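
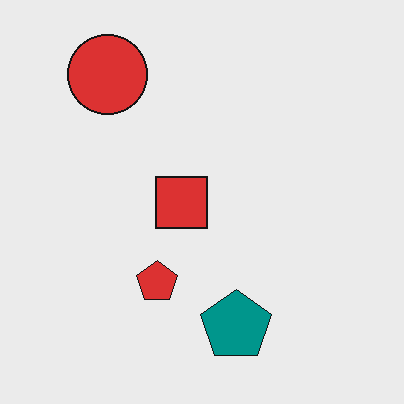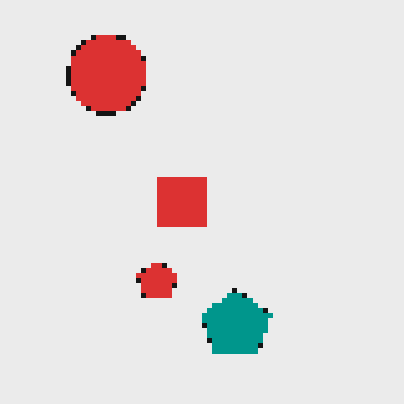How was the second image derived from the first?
This is the original image lightly pixelated (a mild mosaic effect).

Shapes are reduced to large square blocks; fine edges and outlines are lost — a downscale-then-upscale (mosaic) effect.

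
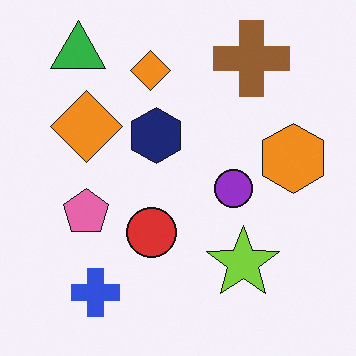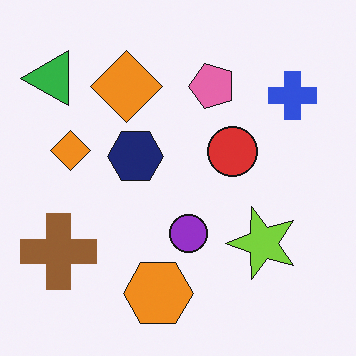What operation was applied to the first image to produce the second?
The second image is the first transposed (reflected across the top-left ↔ bottom-right diagonal).

Shapes have swapped their row and column positions — what was in the top-right is now in the bottom-left — a diagonal reflection.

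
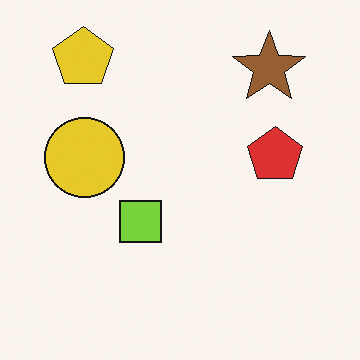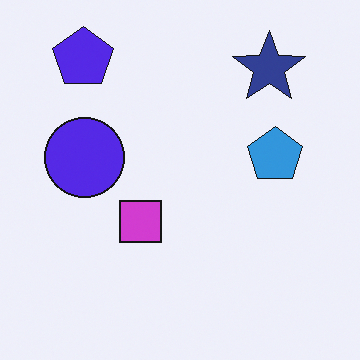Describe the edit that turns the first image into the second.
The second image is the first hue-shifted through roughly half the color wheel.

Every shape's color has rotated by the same amount around the hue wheel — a uniform hue shift.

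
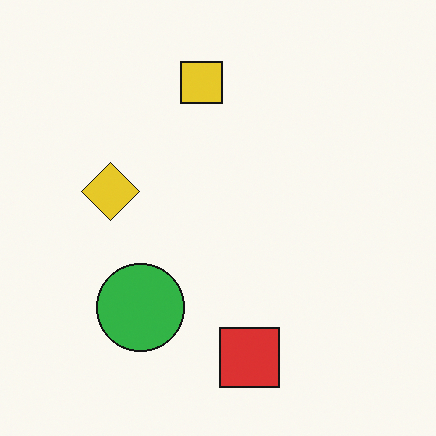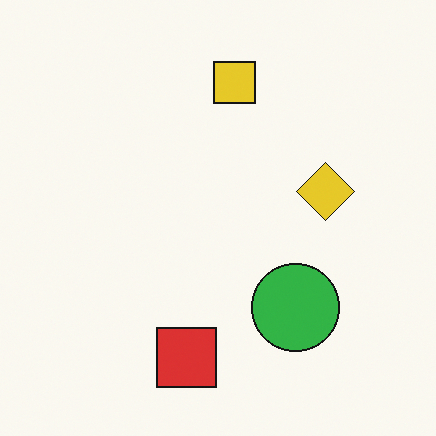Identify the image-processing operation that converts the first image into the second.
It was flipped horizontally (left ↔ right).

The yellow diamond is in the left of the first image and the right of the second — shapes on opposite sides of the vertical midline have swapped in a mirror flip.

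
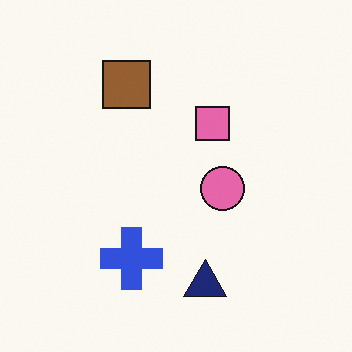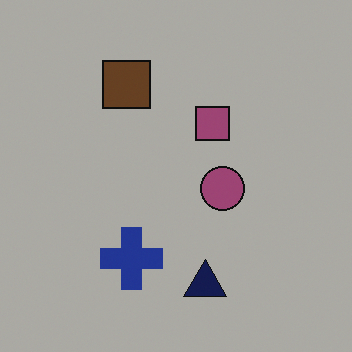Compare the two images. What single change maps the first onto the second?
The image was substantially darkened.

Every pixel — background and shapes alike — is uniformly darkened.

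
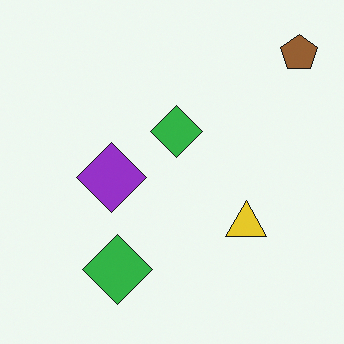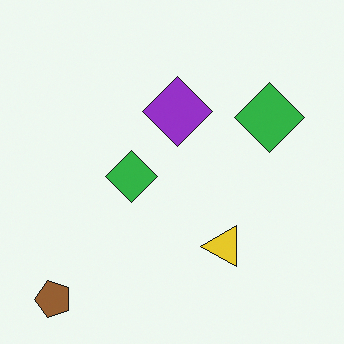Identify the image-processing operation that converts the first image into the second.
This is the original image transposed (reflected across the top-left ↔ bottom-right diagonal).

Shapes have swapped their row and column positions — what was in the top-right is now in the bottom-left — a diagonal reflection.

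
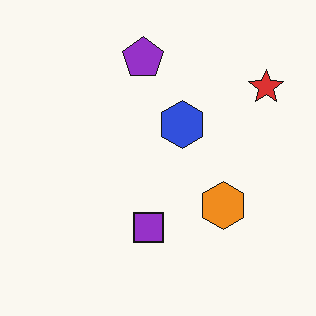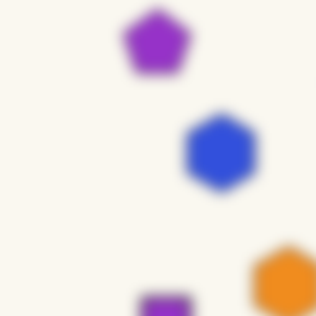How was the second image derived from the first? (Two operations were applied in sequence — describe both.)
The transformation is: noticeably gaussian-blurred, then cropped tightly and scaled back up.

Shape edges and outlines are uniformly softened across the whole image. The visible shapes are larger and the field of view is narrower; shapes near the original edges may be partly or wholly outside the frame — a crop-and-rescale.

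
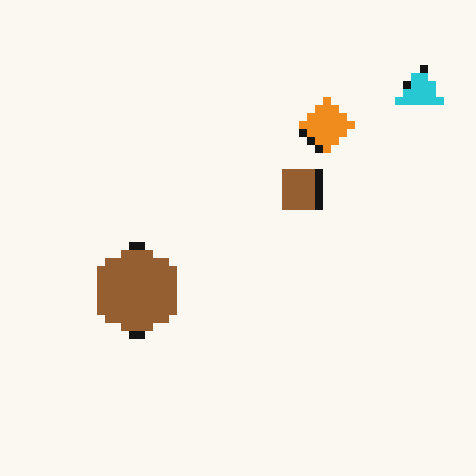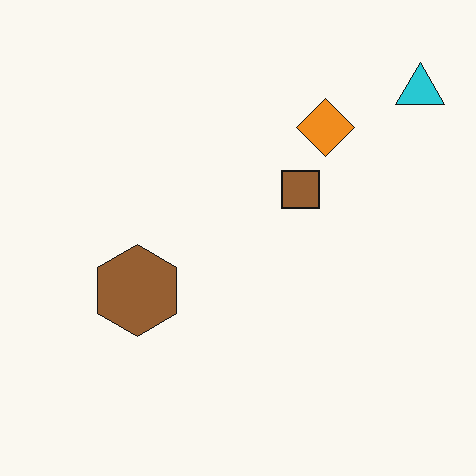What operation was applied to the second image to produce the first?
This is the original image pixelated into visible square blocks.

Shapes are reduced to large square blocks; fine edges and outlines are lost — a downscale-then-upscale (mosaic) effect.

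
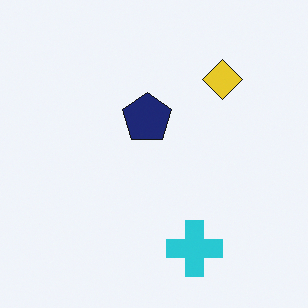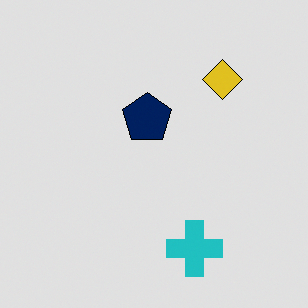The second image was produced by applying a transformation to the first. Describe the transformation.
The transformation is: moderately posterized.

Each flat color has snapped to a coarser quantized level — most visibly, the near-white background has dropped to a flat grey.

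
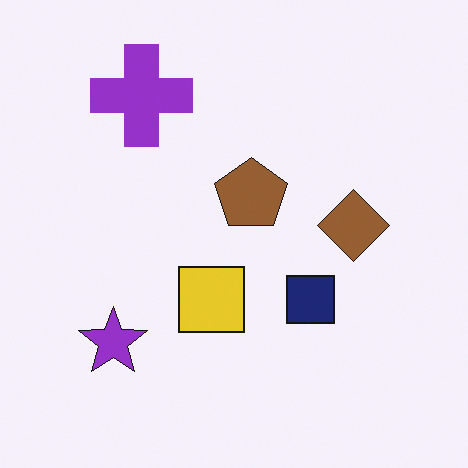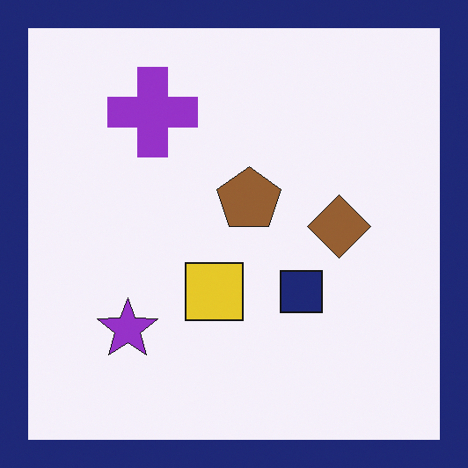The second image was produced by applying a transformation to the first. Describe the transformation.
The image was framed with a navy border.

A solid navy frame runs around the edge of the second image, with the content slightly shrunk inside it.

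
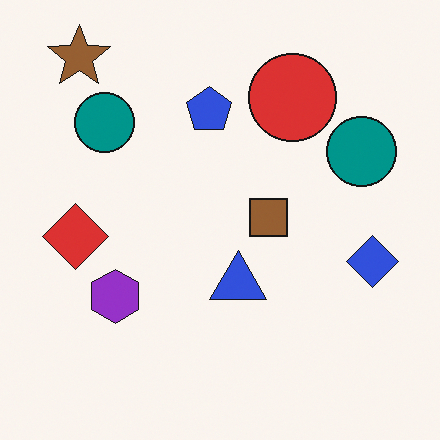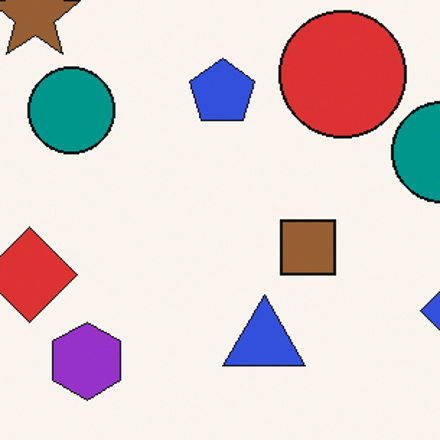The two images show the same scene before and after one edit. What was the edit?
Cropped slightly and scaled back up.

The visible shapes are larger and the field of view is narrower; shapes near the original edges may be partly or wholly outside the frame — a crop-and-rescale.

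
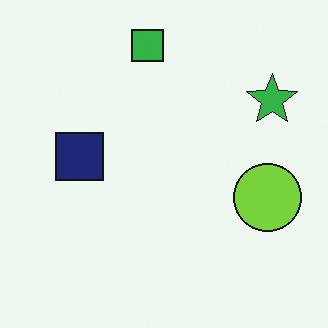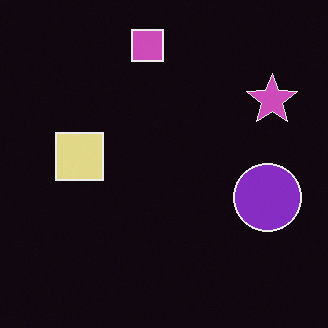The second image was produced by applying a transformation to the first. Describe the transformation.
The image was color-inverted (negative).

The light background has become dark and every shape's color is its complement — a photographic negative.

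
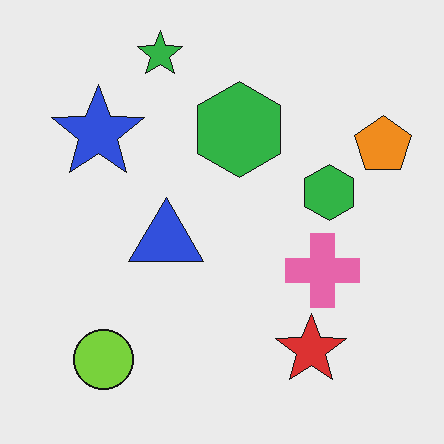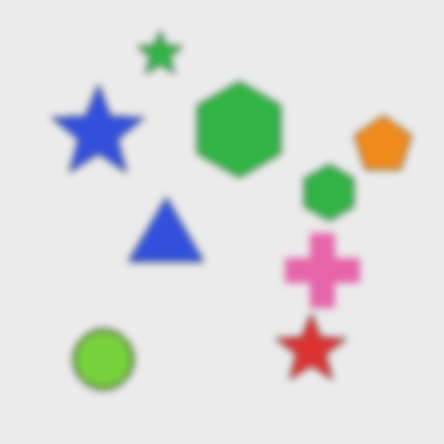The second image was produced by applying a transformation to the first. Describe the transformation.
This is the original image noticeably gaussian-blurred.

Shape edges and outlines are uniformly softened across the whole image.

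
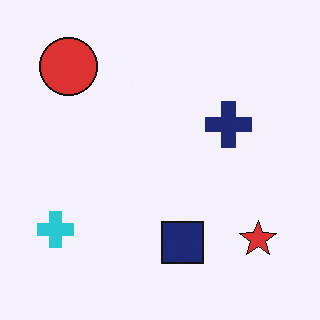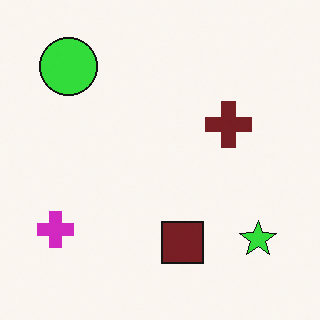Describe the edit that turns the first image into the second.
The second image is the first hue-shifted through roughly a third of the color wheel.

Every shape's color has rotated by the same amount around the hue wheel — a uniform hue shift.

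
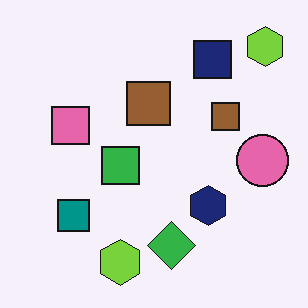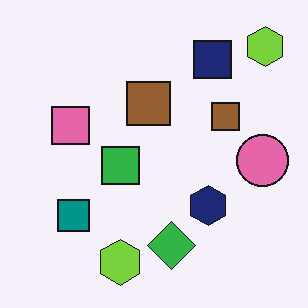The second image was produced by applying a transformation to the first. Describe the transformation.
This is the original image given moderate JPEG compression.

Blocky 8×8 compression artifacts appear around shape edges and the flat background shows ringing — characteristic JPEG degradation.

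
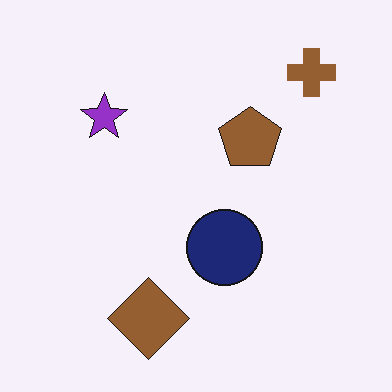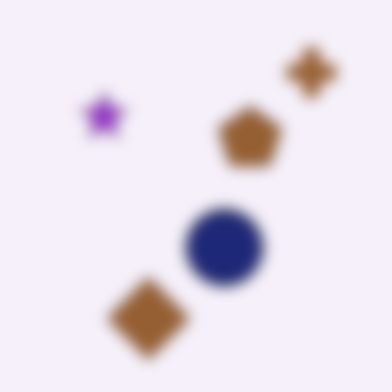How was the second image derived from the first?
This is the original image heavily blurred.

Shape edges and outlines are uniformly softened across the whole image.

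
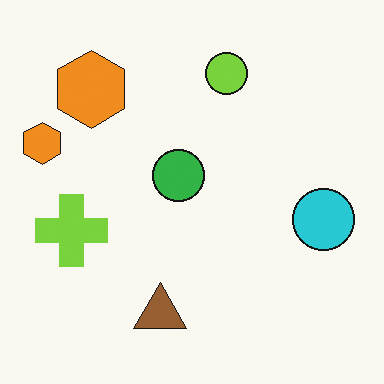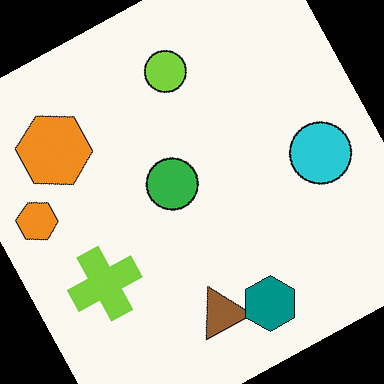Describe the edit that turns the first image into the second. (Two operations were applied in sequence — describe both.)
The image was rotated counter-clockwise by a moderate amount, then overlaid with an additional teal hexagon.

Every shape is tilted by the same angle and the image corners show triangular fill wedges — a whole-image rotation by a non-right angle. A teal hexagon appears in the second image that is absent from the first.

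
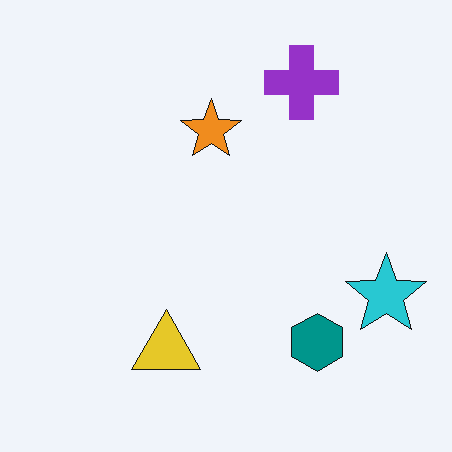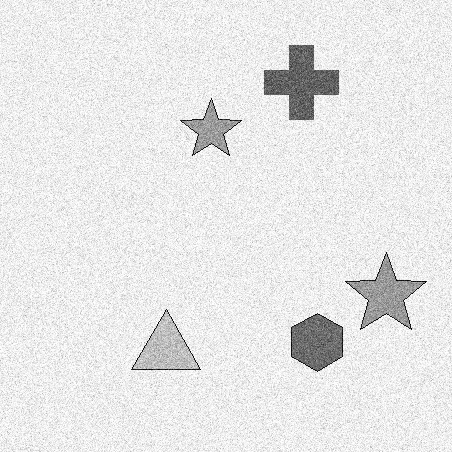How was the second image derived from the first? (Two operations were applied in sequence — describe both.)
It was degraded with visible gaussian noise, then converted to grayscale.

Random speckle covers the whole image, including the flat background. All color is removed — every shape is now a shade of grey.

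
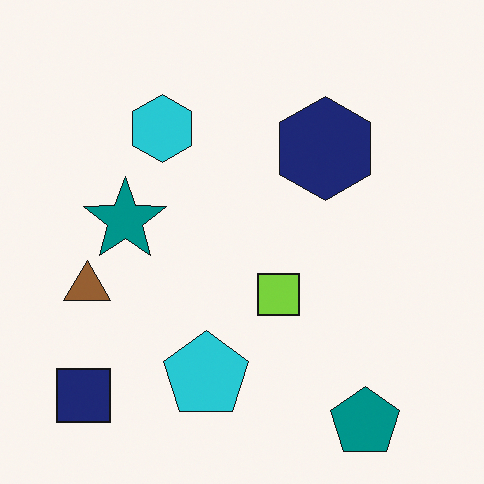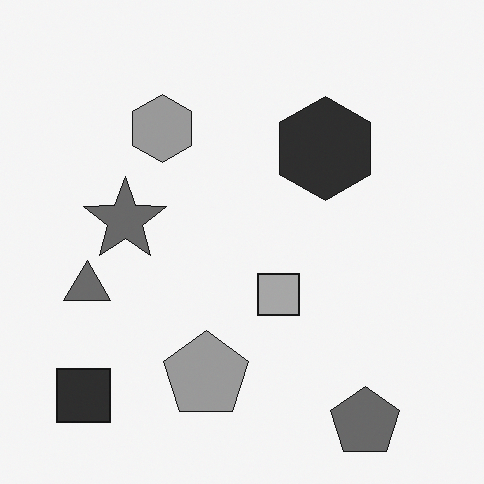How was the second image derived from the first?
Converted to grayscale.

All color is removed — every shape is now a shade of grey.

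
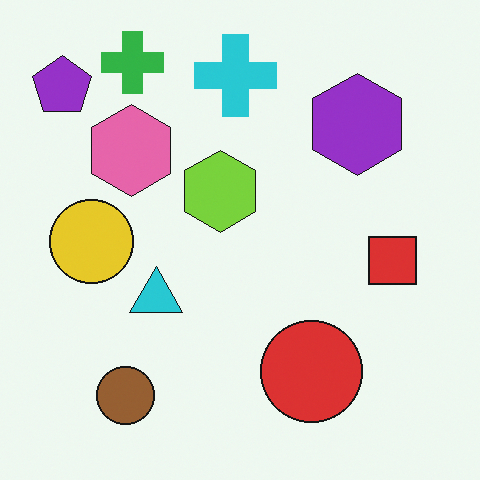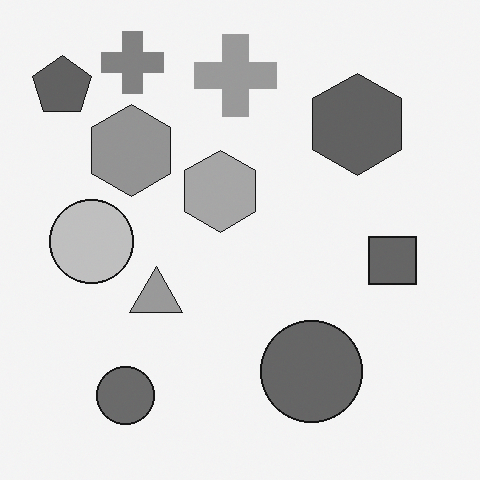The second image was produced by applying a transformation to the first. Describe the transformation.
The transformation is: converted to grayscale.

All color is removed — every shape is now a shade of grey.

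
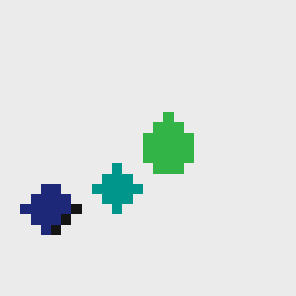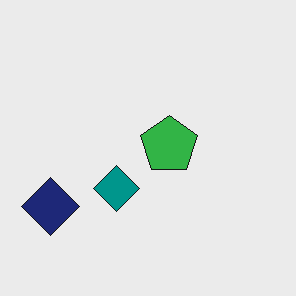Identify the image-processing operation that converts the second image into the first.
The transformation is: coarsely pixelated.

Shapes are reduced to large square blocks; fine edges and outlines are lost — a downscale-then-upscale (mosaic) effect.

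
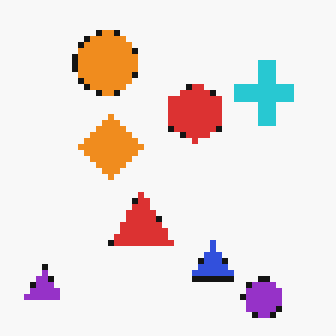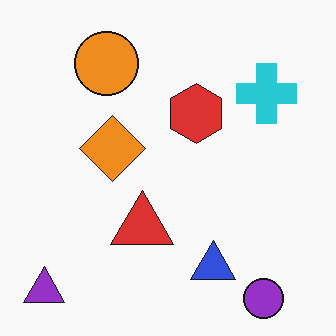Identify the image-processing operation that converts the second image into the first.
The first image is the second pixelated into visible square blocks.

Shapes are reduced to large square blocks; fine edges and outlines are lost — a downscale-then-upscale (mosaic) effect.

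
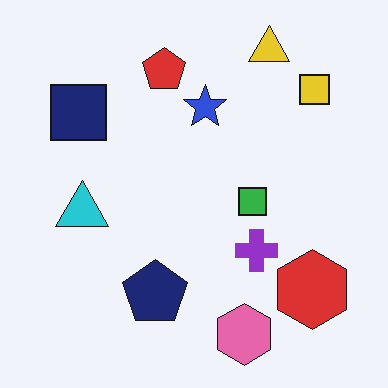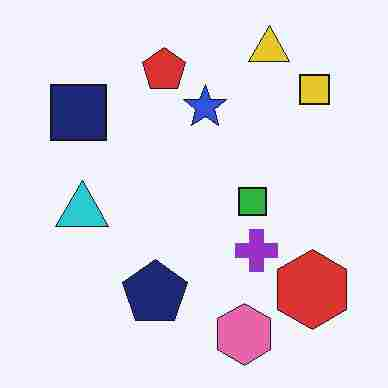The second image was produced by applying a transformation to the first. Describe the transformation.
It was heavily JPEG-compressed with obvious blocking artifacts.

Blocky 8×8 compression artifacts appear around shape edges and the flat background shows ringing — characteristic JPEG degradation.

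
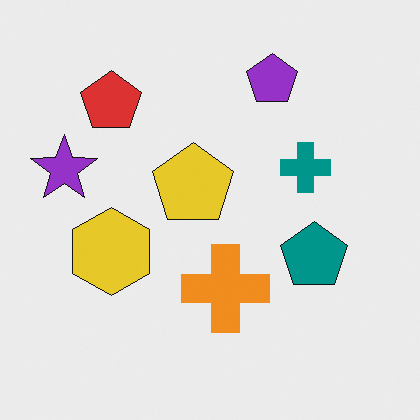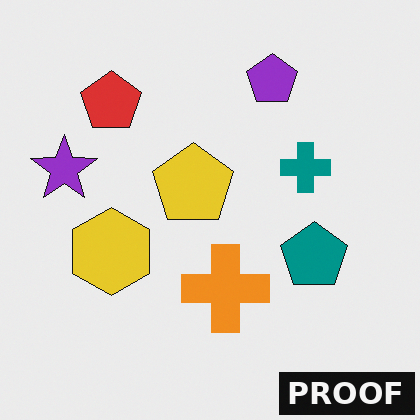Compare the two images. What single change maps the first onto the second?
Watermarked with the text "PROOF" in the lower-right corner.

A dark label reading "PROOF" appears in the lower-right corner.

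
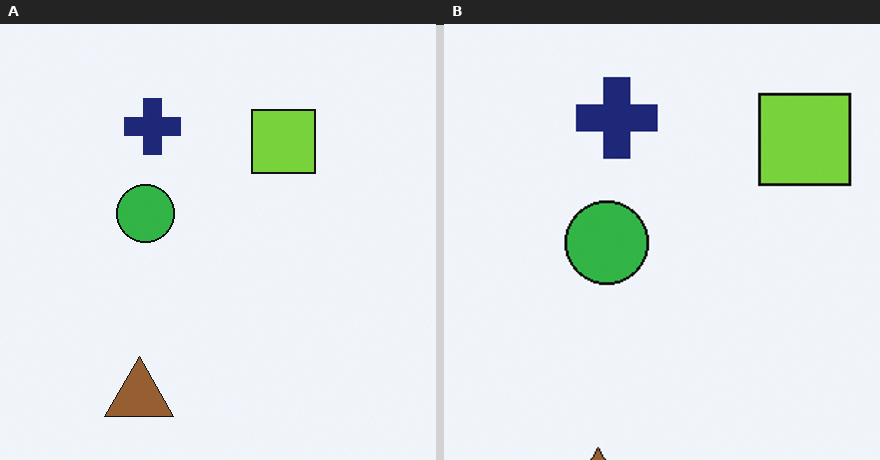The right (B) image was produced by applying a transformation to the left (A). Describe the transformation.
The image was cropped slightly and scaled back up.

The visible shapes are larger and the field of view is narrower; shapes near the original edges may be partly or wholly outside the frame — a crop-and-rescale.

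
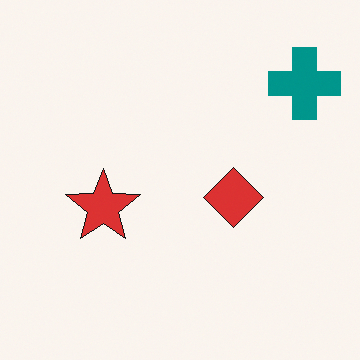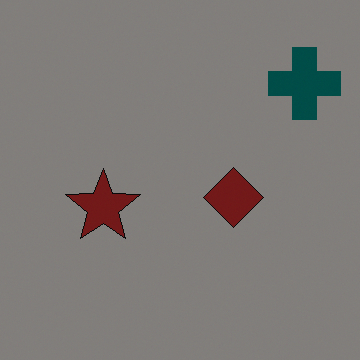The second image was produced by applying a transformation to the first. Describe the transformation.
Darkened a lot.

Every pixel — background and shapes alike — is uniformly darkened.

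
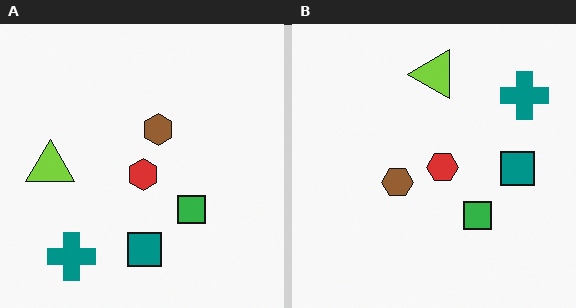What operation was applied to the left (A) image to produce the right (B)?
The image was transposed (reflected across the top-left ↔ bottom-right diagonal).

Shapes have swapped their row and column positions — what was in the top-right is now in the bottom-left — a diagonal reflection.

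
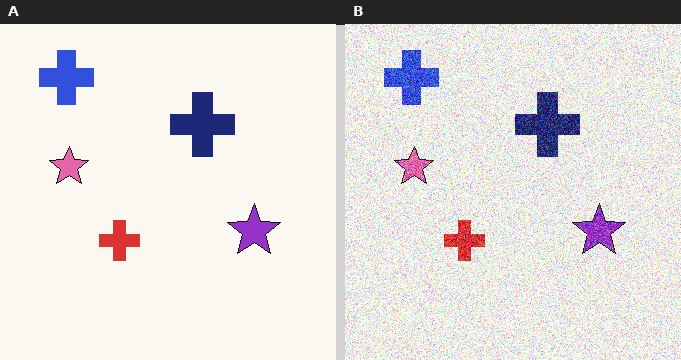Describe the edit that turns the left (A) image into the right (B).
It was degraded with strong gaussian noise.

Random speckle covers the whole image, including the flat background.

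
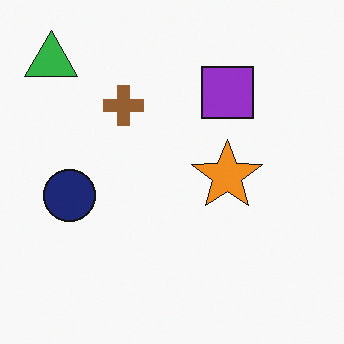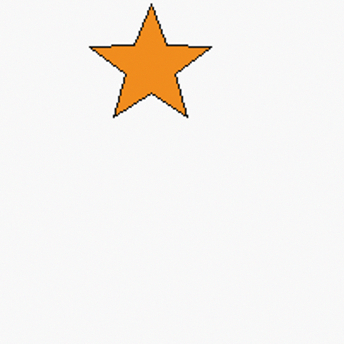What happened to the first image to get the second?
The transformation is: cropped tightly and scaled back up.

The visible shapes are larger and the field of view is narrower; shapes near the original edges may be partly or wholly outside the frame — a crop-and-rescale.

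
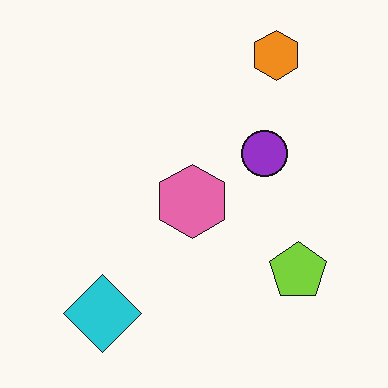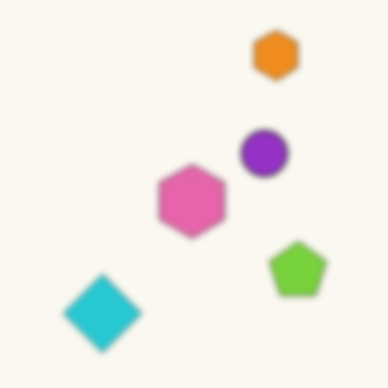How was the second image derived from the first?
The transformation is: noticeably gaussian-blurred.

Shape edges and outlines are uniformly softened across the whole image.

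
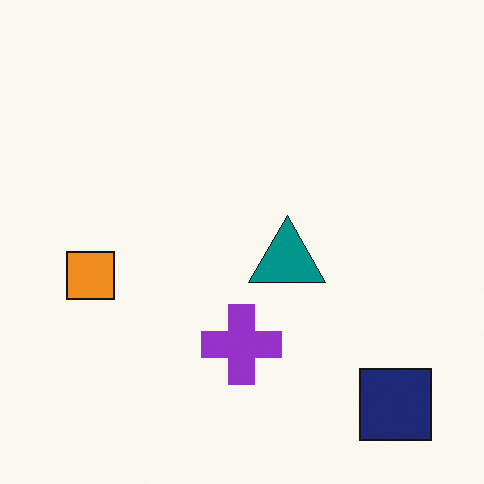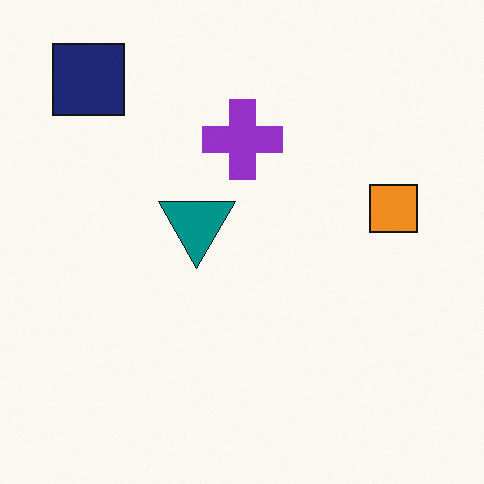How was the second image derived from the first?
The transformation is: rotated 180°.

The navy square sits in the bottom-right of the first image and the top-left of the second — consistent with a whole-image 180° rotation.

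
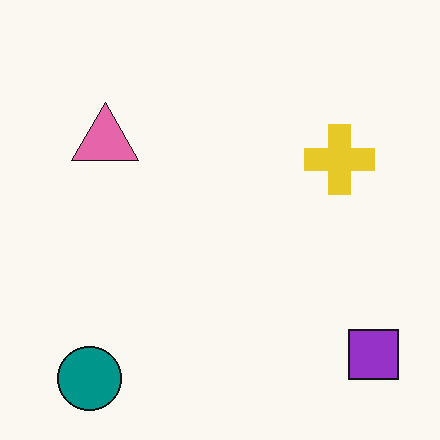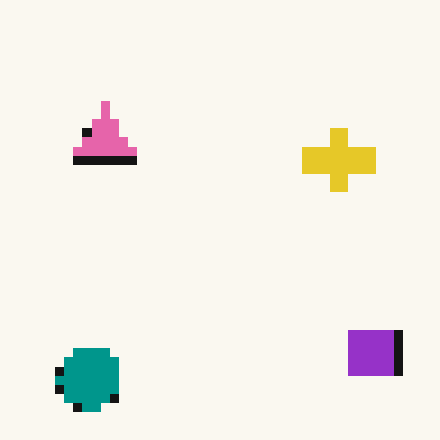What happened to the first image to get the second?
Coarsely pixelated.

Shapes are reduced to large square blocks; fine edges and outlines are lost — a downscale-then-upscale (mosaic) effect.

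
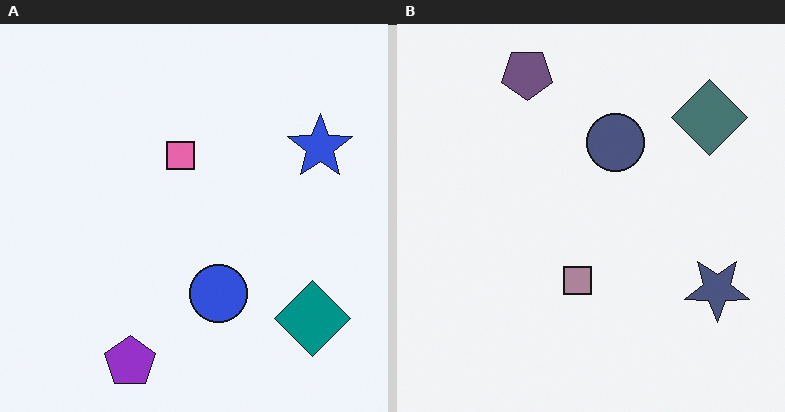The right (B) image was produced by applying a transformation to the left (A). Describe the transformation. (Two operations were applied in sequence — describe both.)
The transformation is: flipped vertically (top ↔ bottom), then heavily desaturated.

The purple pentagon is in the bottom of the left (A) image and the top of the right (B) — shapes on opposite sides of the horizontal midline have swapped in a mirror flip. All colors are more muted and greyish — a global saturation change.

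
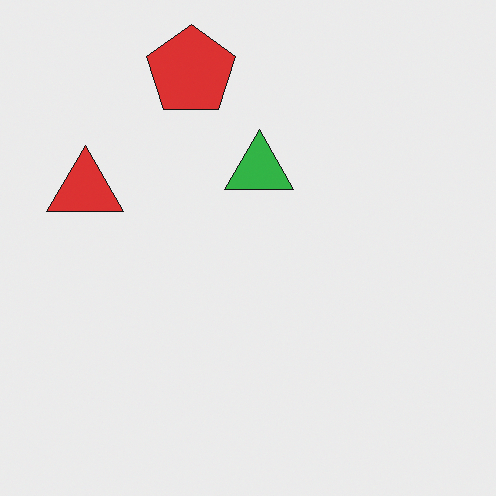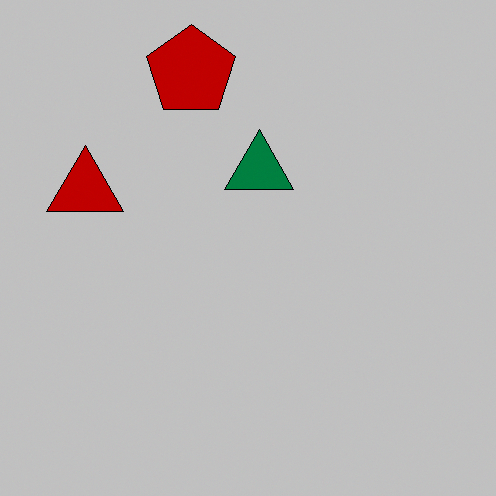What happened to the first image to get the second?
The transformation is: aggressively posterized.

Each flat color has snapped to a coarser quantized level — most visibly, the near-white background has dropped to a flat grey.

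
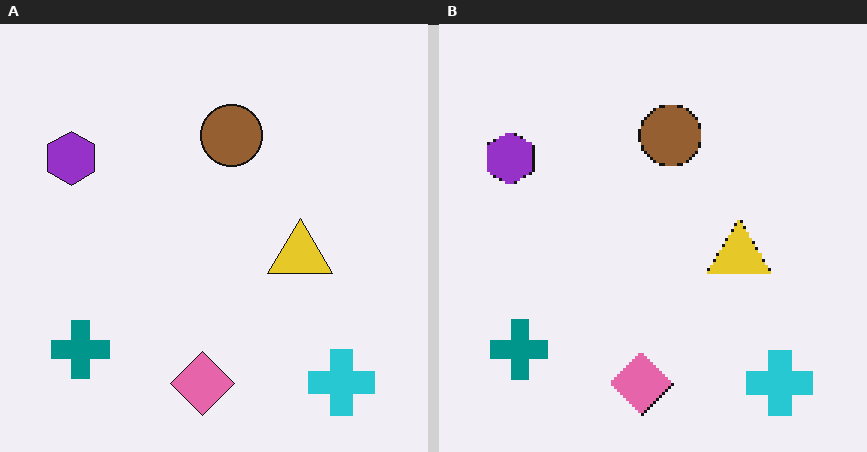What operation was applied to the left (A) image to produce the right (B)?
The right (B) image is the left (A) mildly pixelated.

Shapes are reduced to large square blocks; fine edges and outlines are lost — a downscale-then-upscale (mosaic) effect.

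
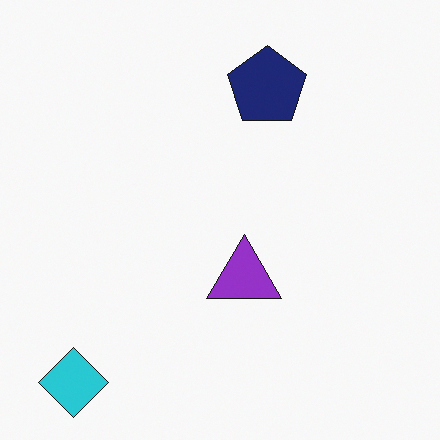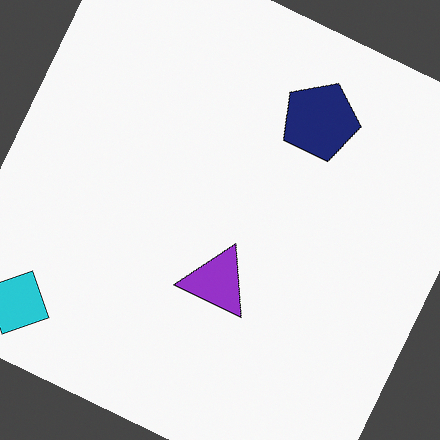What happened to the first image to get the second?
The second image is the first rotated clockwise by a moderate amount.

Every shape is tilted by the same angle and the image corners show triangular fill wedges — a whole-image rotation by a non-right angle.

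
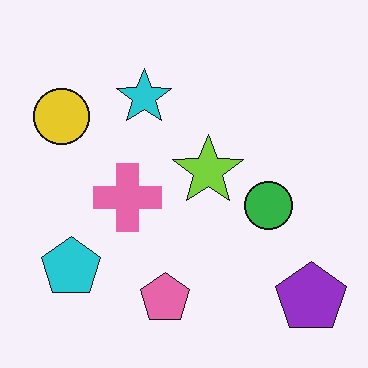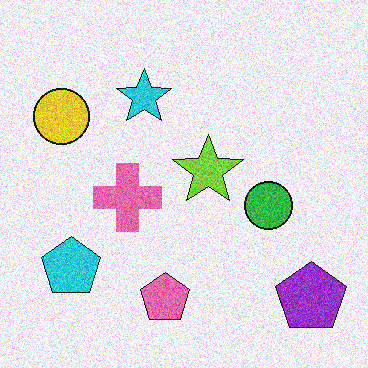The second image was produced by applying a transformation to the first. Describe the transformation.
The image was degraded with moderate additive noise.

Random speckle covers the whole image, including the flat background.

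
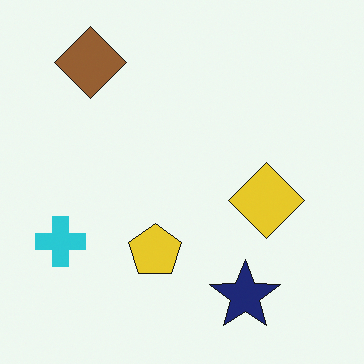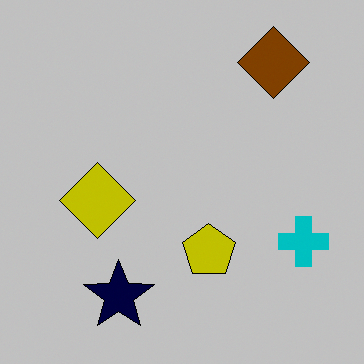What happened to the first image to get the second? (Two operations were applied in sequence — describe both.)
Aggressively posterized, then flipped horizontally (left ↔ right).

Each flat color has snapped to a coarser quantized level — most visibly, the near-white background has dropped to a flat grey. The cyan cross is in the left of the first image and the right of the second — shapes on opposite sides of the vertical midline have swapped in a mirror flip.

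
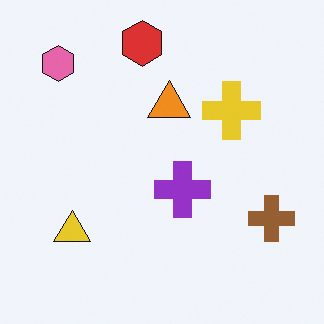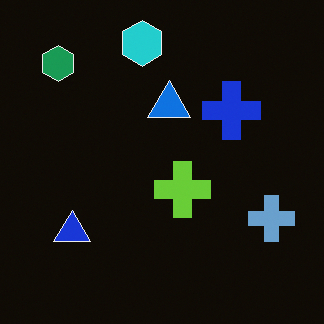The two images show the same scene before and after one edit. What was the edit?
The image was color-inverted (negative).

The light background has become dark and every shape's color is its complement — a photographic negative.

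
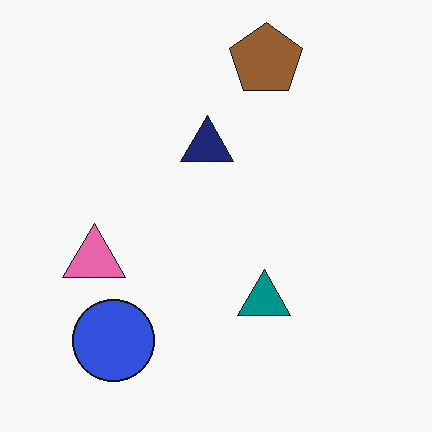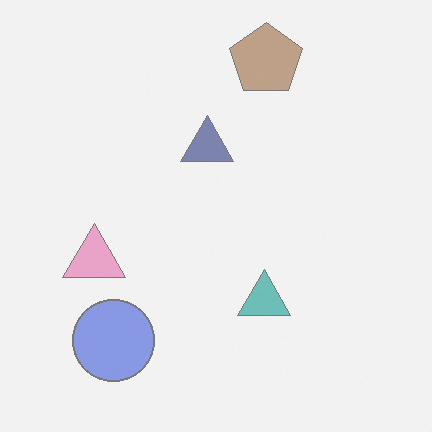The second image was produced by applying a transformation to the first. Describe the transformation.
It was given much lower contrast.

Tones are pushed toward mid-grey across the whole image — a global contrast change.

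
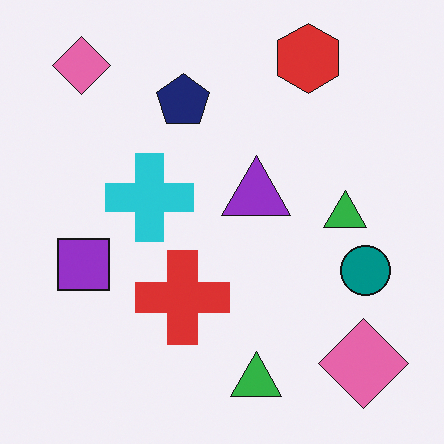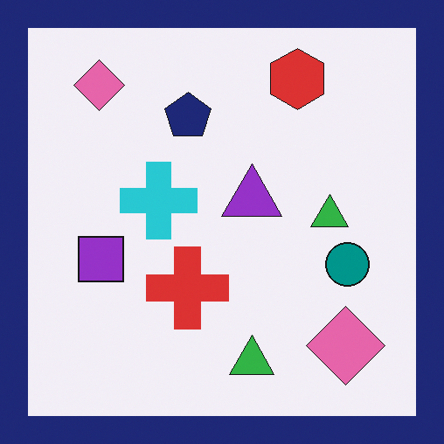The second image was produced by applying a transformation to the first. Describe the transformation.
Framed with a navy border.

A solid navy frame runs around the edge of the second image, with the content slightly shrunk inside it.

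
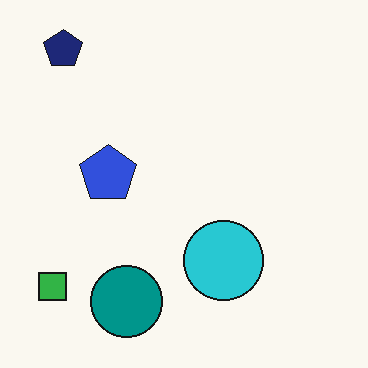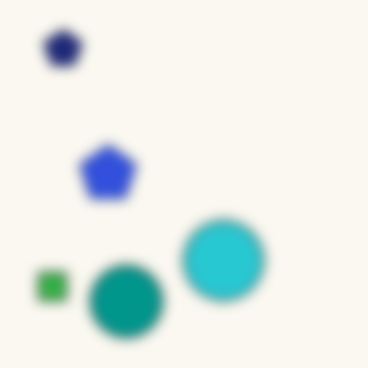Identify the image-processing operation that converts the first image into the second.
This is the original image heavily blurred.

Shape edges and outlines are uniformly softened across the whole image.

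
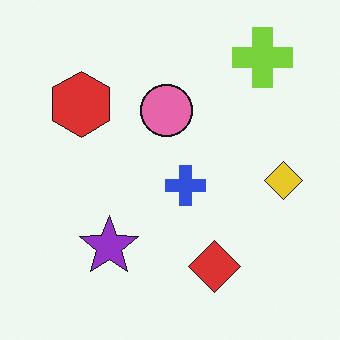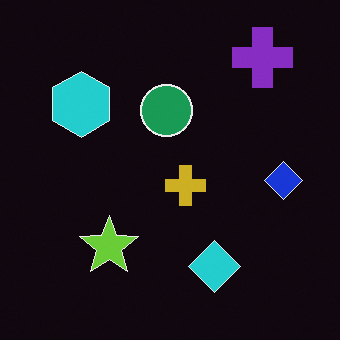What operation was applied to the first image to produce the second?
Color-inverted (negative).

The light background has become dark and every shape's color is its complement — a photographic negative.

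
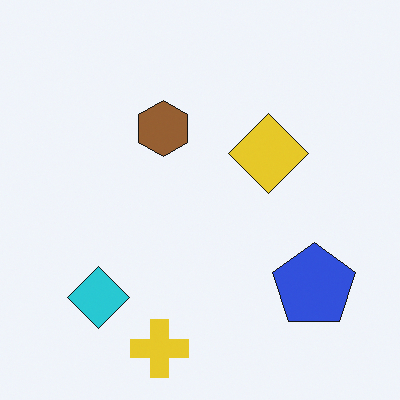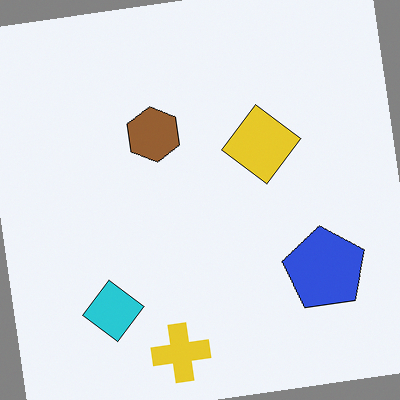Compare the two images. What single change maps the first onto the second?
It was rotated counter-clockwise by a slight angle.

Every shape is tilted by the same angle and the image corners show triangular fill wedges — a whole-image rotation by a non-right angle.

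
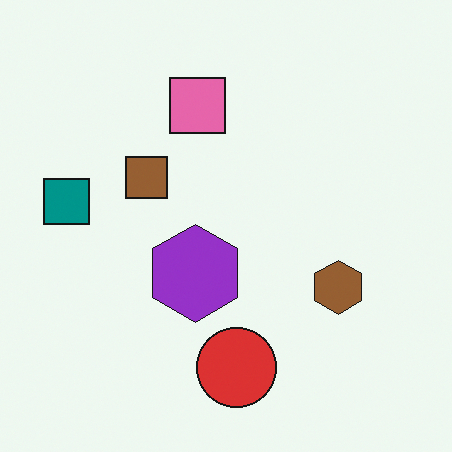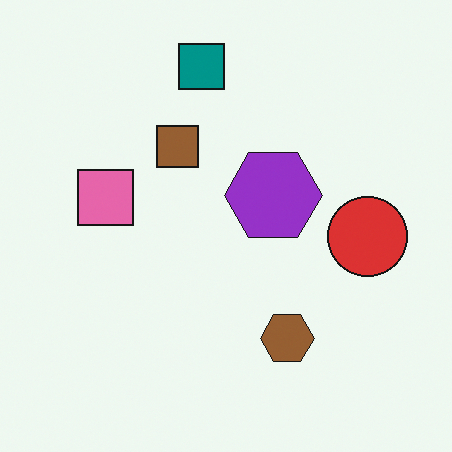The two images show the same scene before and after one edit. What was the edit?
Transposed (reflected across the top-left ↔ bottom-right diagonal).

Shapes have swapped their row and column positions — what was in the top-right is now in the bottom-left — a diagonal reflection.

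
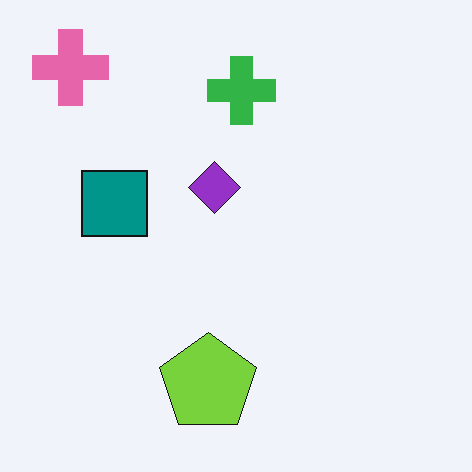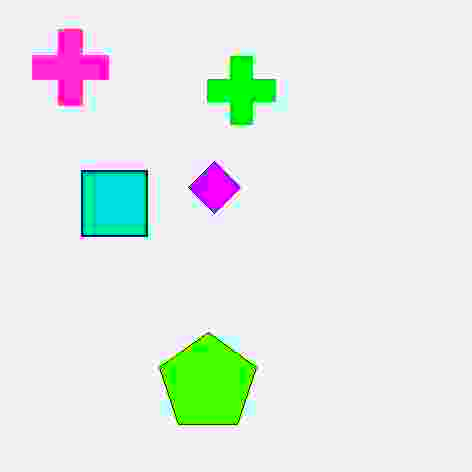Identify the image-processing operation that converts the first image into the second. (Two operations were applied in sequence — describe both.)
This is the original image heavily JPEG-compressed with obvious blocking artifacts, then made much more vivid (saturation change).

Blocky 8×8 compression artifacts appear around shape edges and the flat background shows ringing — characteristic JPEG degradation. All colors are more vivid — a global saturation change.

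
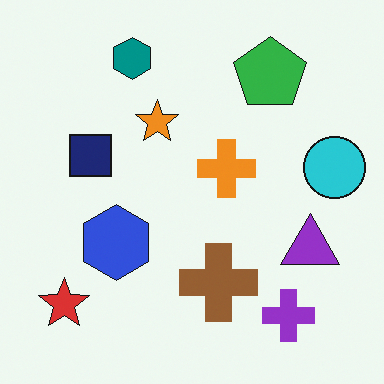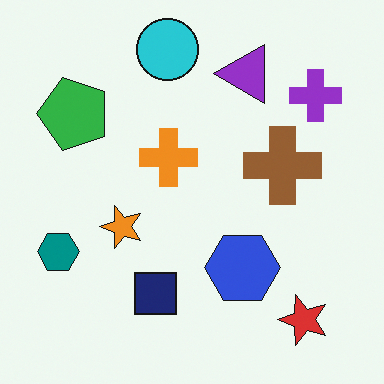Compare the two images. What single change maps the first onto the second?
Rotated 90° counter-clockwise.

The red star sits in the bottom-left of the first image and the bottom-right of the second — consistent with a whole-image 90° counter-clockwise rotation.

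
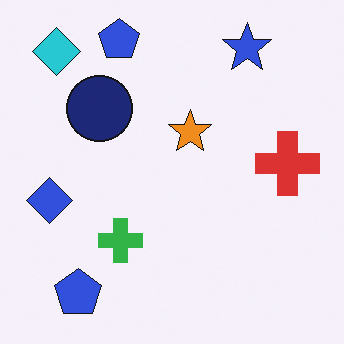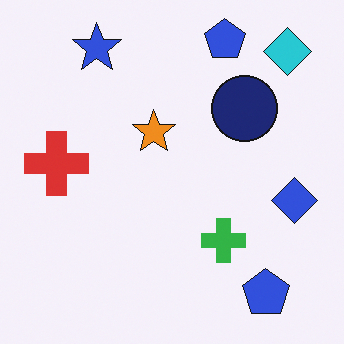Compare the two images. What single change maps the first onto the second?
The transformation is: flipped horizontally (left ↔ right).

The blue diamond is in the left of the first image and the right of the second — shapes on opposite sides of the vertical midline have swapped in a mirror flip.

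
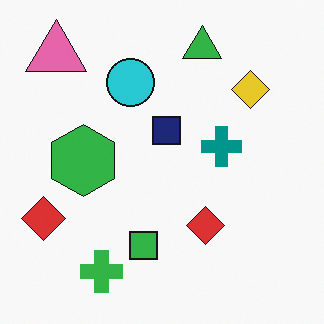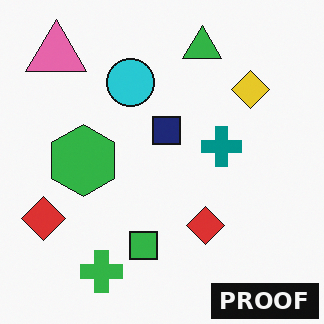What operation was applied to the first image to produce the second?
This is the original image watermarked with the text "PROOF" in the lower-right corner.

A dark label reading "PROOF" appears in the lower-right corner.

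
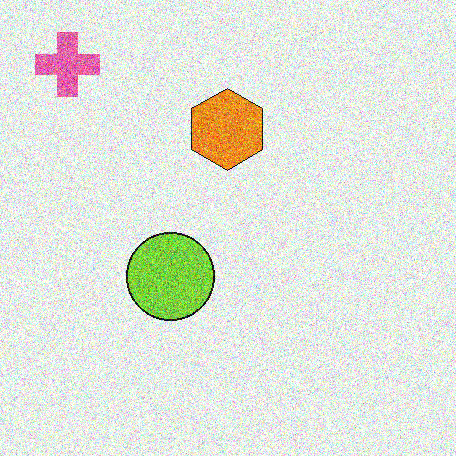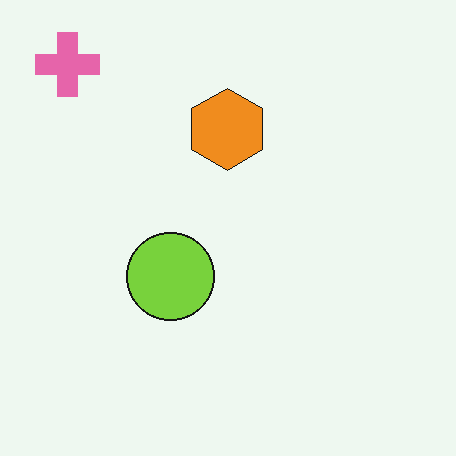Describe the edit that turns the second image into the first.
The first image is the second degraded with heavy additive noise.

Random speckle covers the whole image, including the flat background.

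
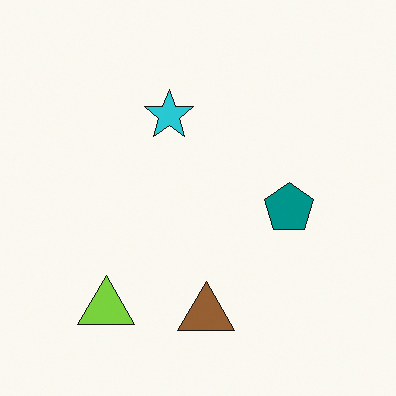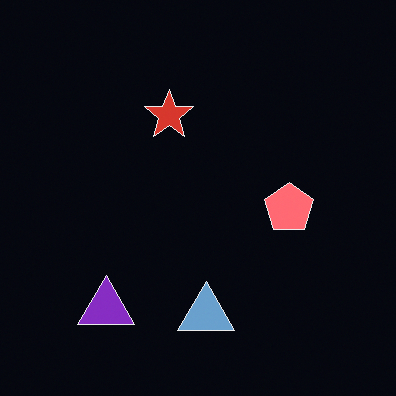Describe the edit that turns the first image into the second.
The transformation is: color-inverted (negative).

The light background has become dark and every shape's color is its complement — a photographic negative.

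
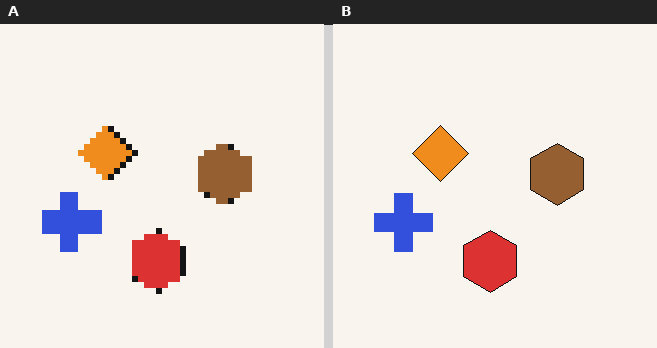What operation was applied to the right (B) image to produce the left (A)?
The left (A) image is the right (B) moderately pixelated.

Shapes are reduced to large square blocks; fine edges and outlines are lost — a downscale-then-upscale (mosaic) effect.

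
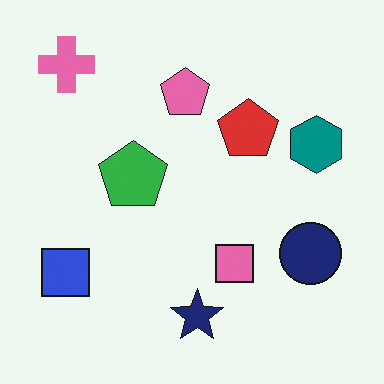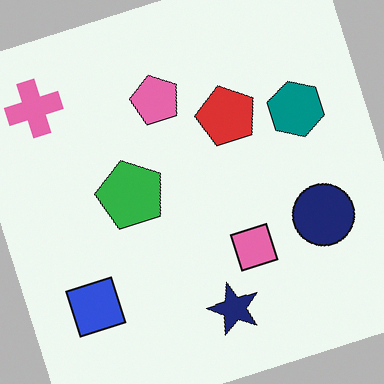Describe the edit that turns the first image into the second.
This is the original image rotated counter-clockwise by a moderate amount.

Every shape is tilted by the same angle and the image corners show triangular fill wedges — a whole-image rotation by a non-right angle.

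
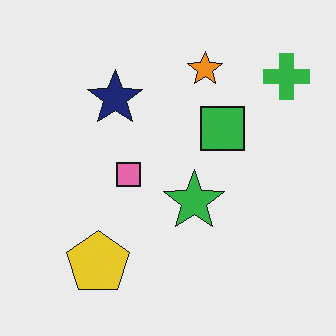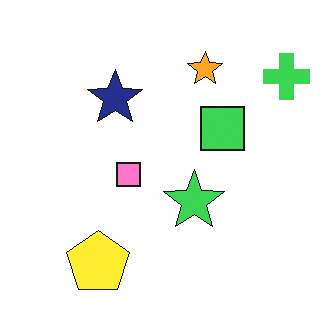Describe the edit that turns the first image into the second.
Slightly brightened.

Every pixel — background and shapes alike — is uniformly brightened.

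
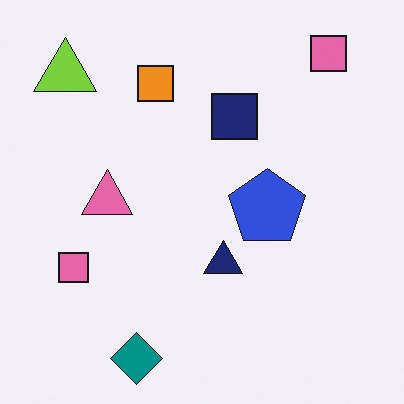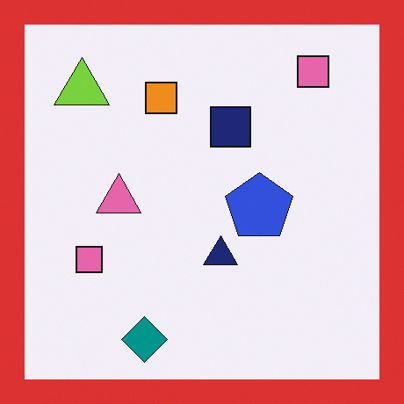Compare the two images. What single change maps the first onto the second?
The image was framed with a red border.

A solid red frame runs around the edge of the second image, with the content slightly shrunk inside it.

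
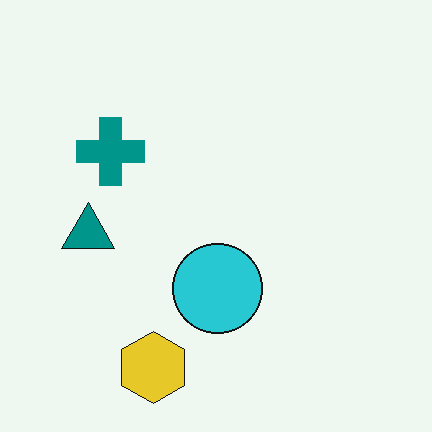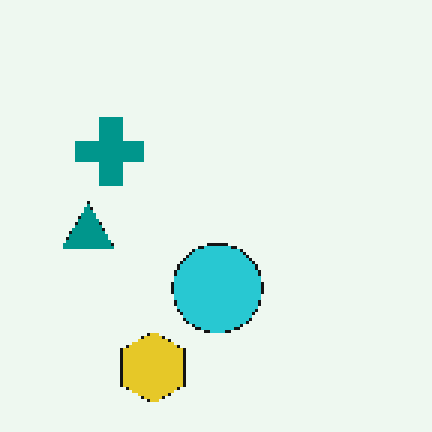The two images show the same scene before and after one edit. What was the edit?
This is the original image mildly pixelated.

Shapes are reduced to large square blocks; fine edges and outlines are lost — a downscale-then-upscale (mosaic) effect.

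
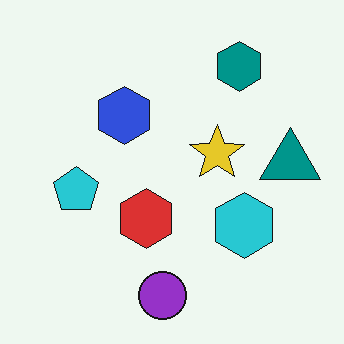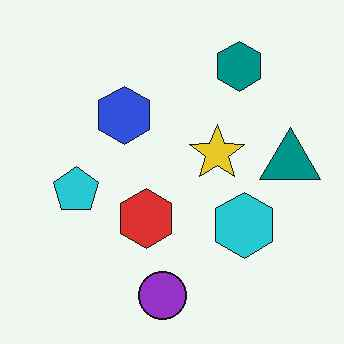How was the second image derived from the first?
This is the original image JPEG-compressed with visible artifacts.

Blocky 8×8 compression artifacts appear around shape edges and the flat background shows ringing — characteristic JPEG degradation.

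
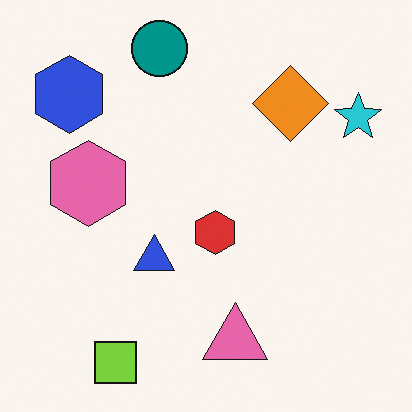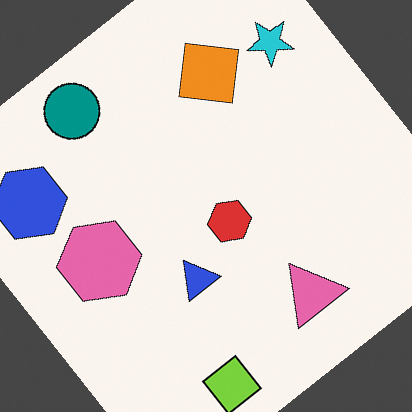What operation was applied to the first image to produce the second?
Rotated counter-clockwise by a large amount — several tens of degrees.

Every shape is tilted by the same angle and the image corners show triangular fill wedges — a whole-image rotation by a non-right angle.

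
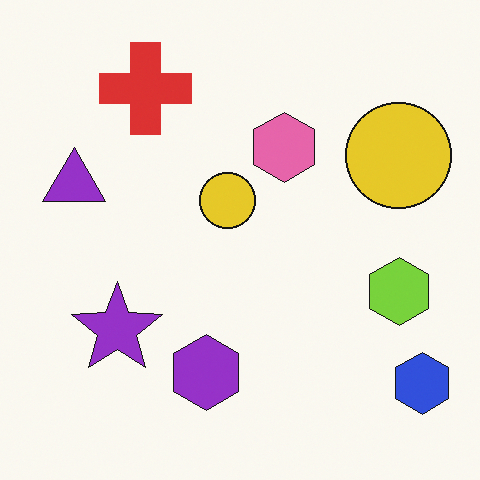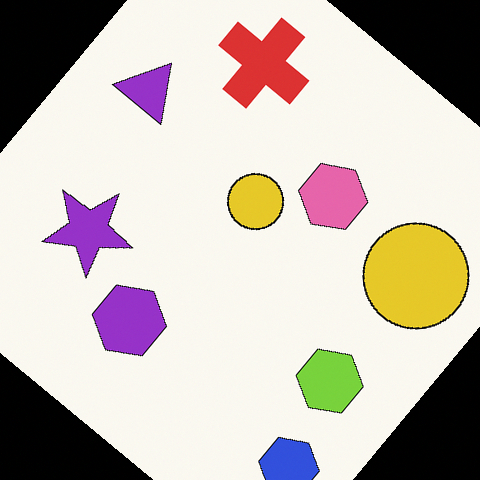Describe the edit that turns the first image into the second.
The transformation is: rotated clockwise by a large amount — several tens of degrees.

Every shape is tilted by the same angle and the image corners show triangular fill wedges — a whole-image rotation by a non-right angle.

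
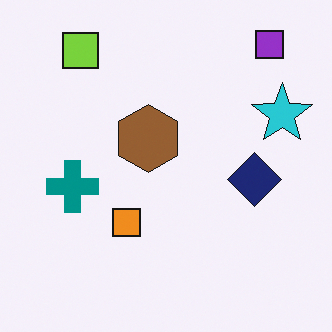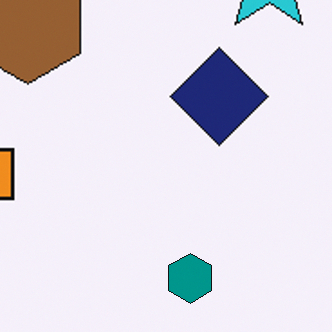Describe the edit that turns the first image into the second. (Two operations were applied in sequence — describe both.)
This is the original image cropped tightly and scaled back up, then overlaid with an additional teal hexagon.

The visible shapes are larger and the field of view is narrower; shapes near the original edges may be partly or wholly outside the frame — a crop-and-rescale. A teal hexagon appears in the second image that is absent from the first.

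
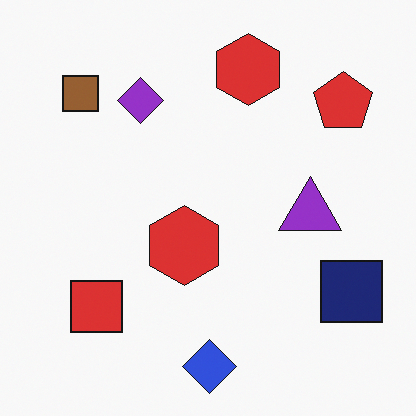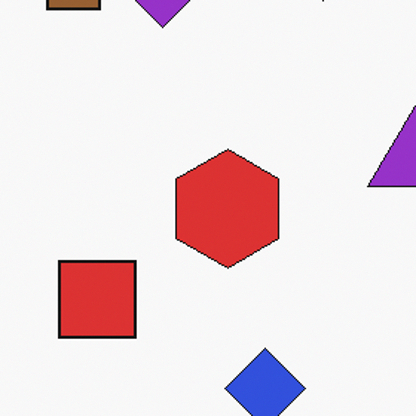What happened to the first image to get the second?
The image was cropped to a modestly smaller region and rescaled.

The visible shapes are larger and the field of view is narrower; shapes near the original edges may be partly or wholly outside the frame — a crop-and-rescale.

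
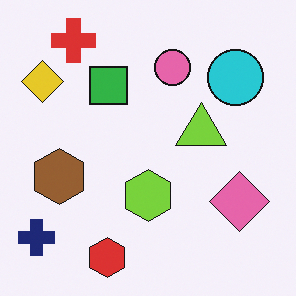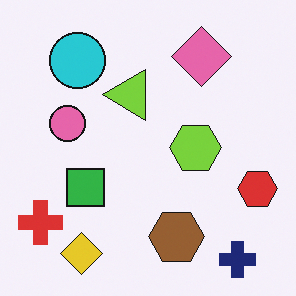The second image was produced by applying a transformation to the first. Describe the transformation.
The second image is the first rotated 90° counter-clockwise.

The navy cross sits in the bottom-left of the first image and the bottom-right of the second — consistent with a whole-image 90° counter-clockwise rotation.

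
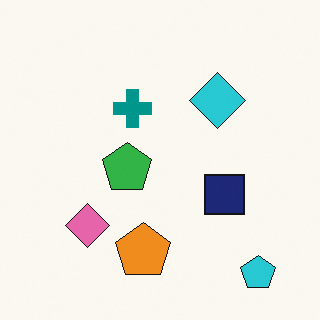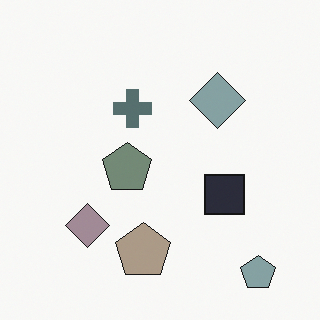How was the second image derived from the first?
This is the original image made much more muted (saturation change).

All colors are more muted and greyish — a global saturation change.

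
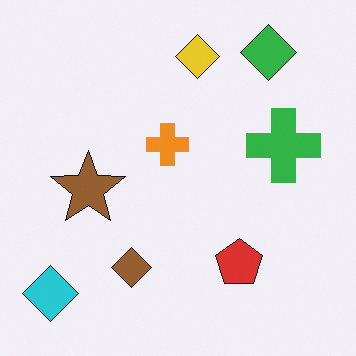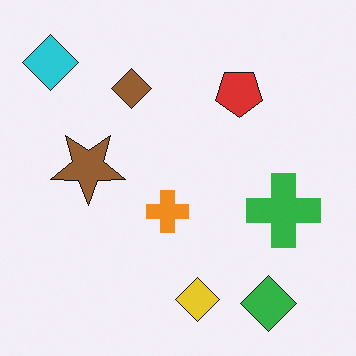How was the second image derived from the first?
Flipped vertically (top ↔ bottom).

The green diamond is in the top-right of the first image and the bottom-right of the second — shapes on opposite sides of the horizontal midline have swapped in a mirror flip.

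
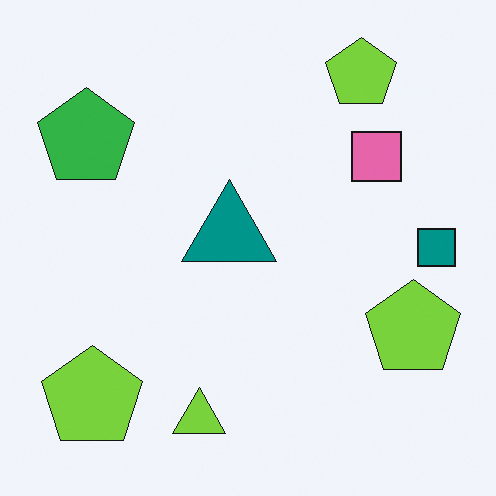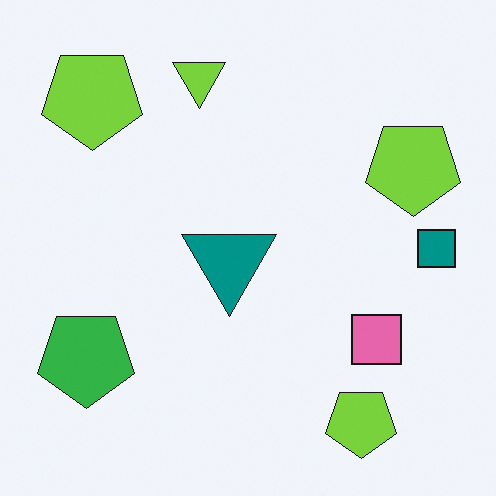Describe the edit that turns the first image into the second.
Flipped vertically (top ↔ bottom).

The lime triangle is in the bottom of the first image and the top of the second — shapes on opposite sides of the horizontal midline have swapped in a mirror flip.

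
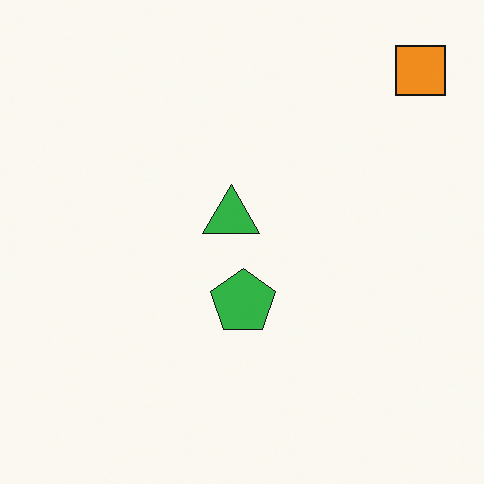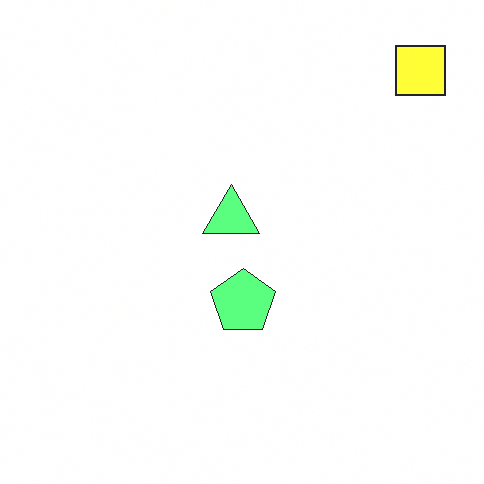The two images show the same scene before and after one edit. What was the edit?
This is the original image noticeably brightened.

Every pixel — background and shapes alike — is uniformly brightened.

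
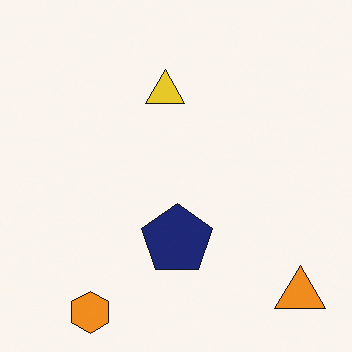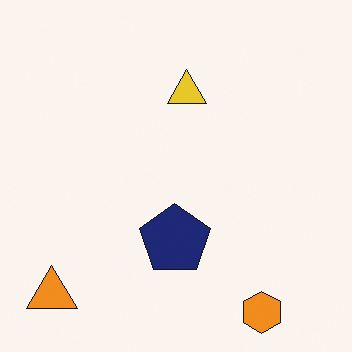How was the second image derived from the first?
It was flipped horizontally (left ↔ right).

The orange triangle is in the bottom-right of the first image and the bottom-left of the second — shapes on opposite sides of the vertical midline have swapped in a mirror flip.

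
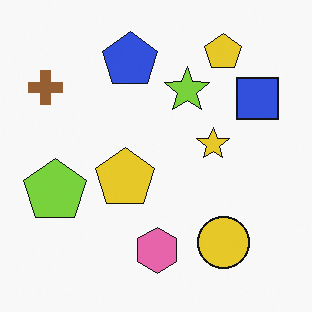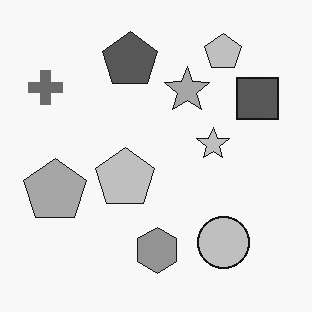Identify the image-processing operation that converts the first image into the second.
The image was converted to grayscale.

All color is removed — every shape is now a shade of grey.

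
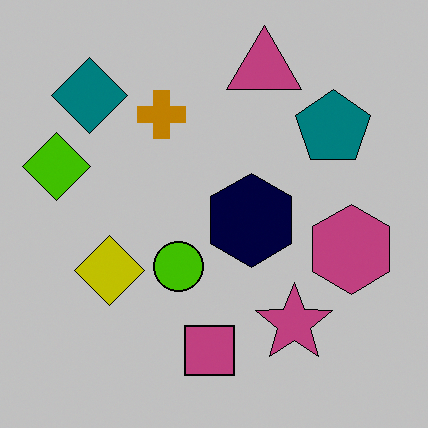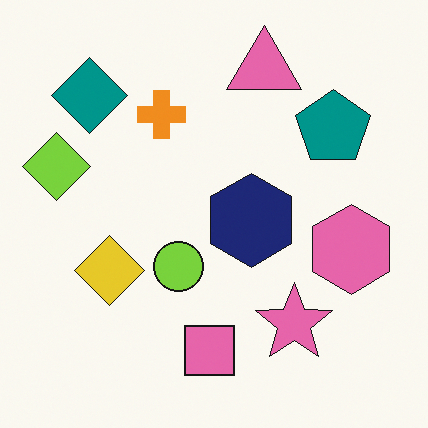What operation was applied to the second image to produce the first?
Aggressively posterized.

Each flat color has snapped to a coarser quantized level — most visibly, the near-white background has dropped to a flat grey.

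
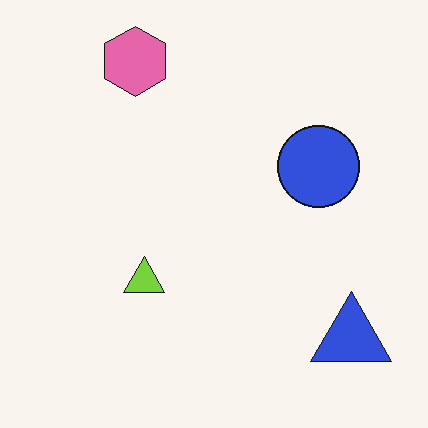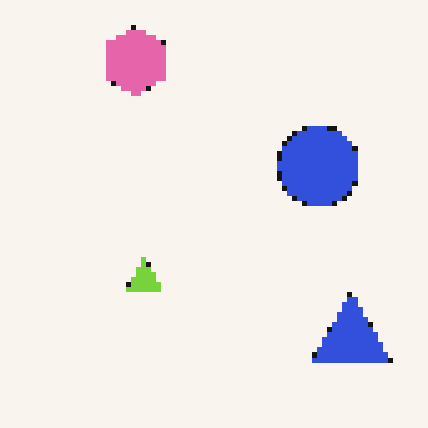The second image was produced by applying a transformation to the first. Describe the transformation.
This is the original image lightly pixelated (a mild mosaic effect).

Shapes are reduced to large square blocks; fine edges and outlines are lost — a downscale-then-upscale (mosaic) effect.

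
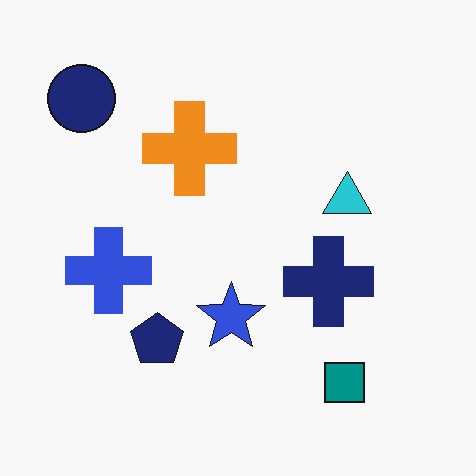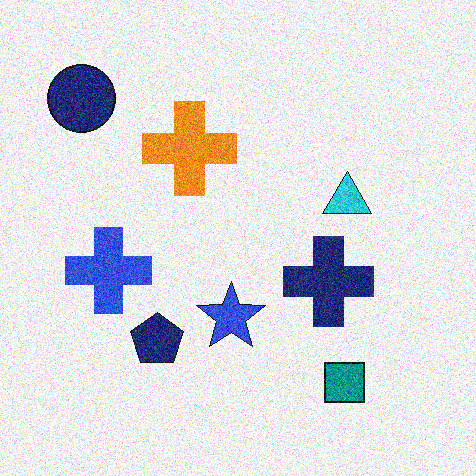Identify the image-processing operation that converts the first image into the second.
It was degraded with a thick layer of grain.

Random speckle covers the whole image, including the flat background.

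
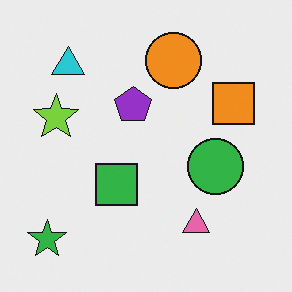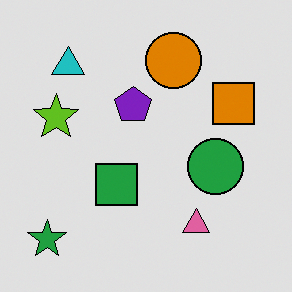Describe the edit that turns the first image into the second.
The second image is the first posterized to a reduced palette.

Each flat color has snapped to a coarser quantized level — most visibly, the near-white background has dropped to a flat grey.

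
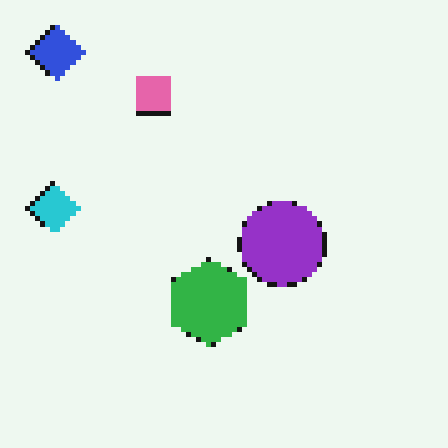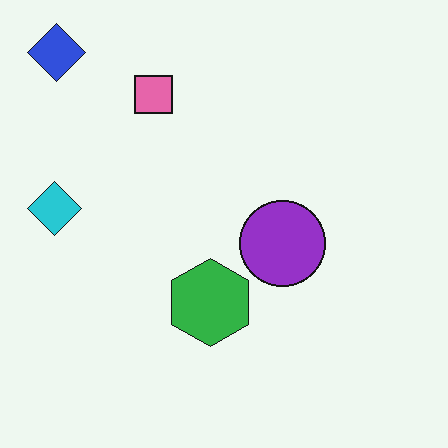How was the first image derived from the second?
The first image is the second mildly pixelated.

Shapes are reduced to large square blocks; fine edges and outlines are lost — a downscale-then-upscale (mosaic) effect.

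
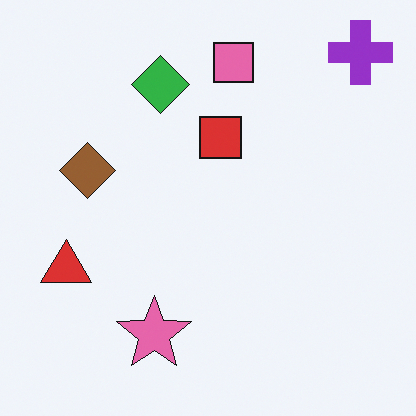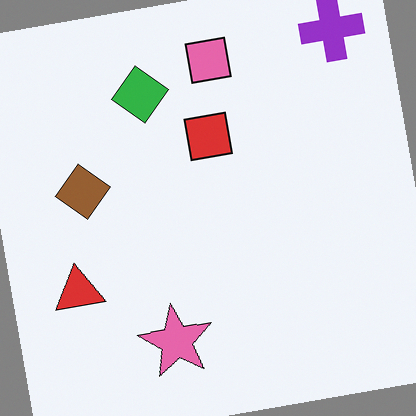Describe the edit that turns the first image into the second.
It was rotated counter-clockwise by a slight angle.

Every shape is tilted by the same angle and the image corners show triangular fill wedges — a whole-image rotation by a non-right angle.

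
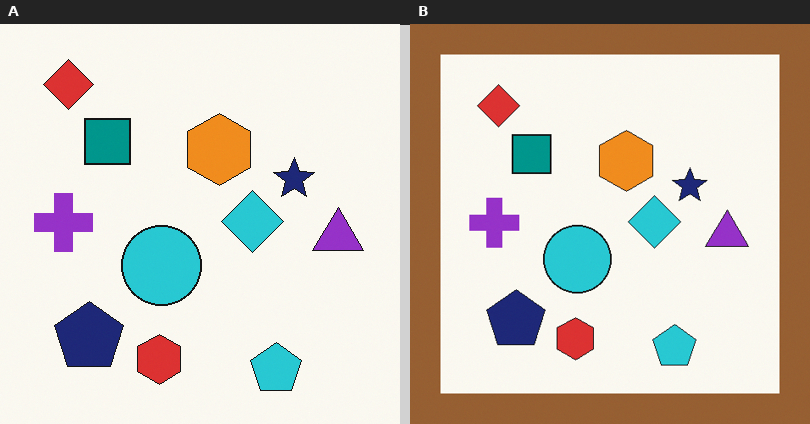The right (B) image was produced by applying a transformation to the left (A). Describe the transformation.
It was framed with a brown border.

A solid brown frame runs around the edge of the right (B) image, with the content slightly shrunk inside it.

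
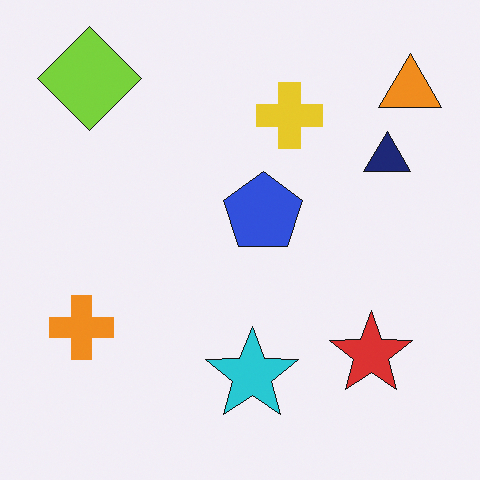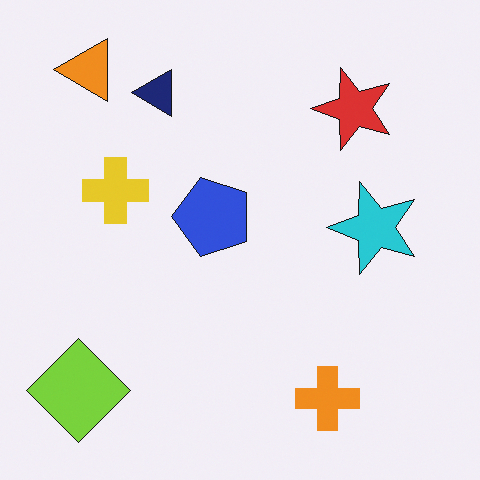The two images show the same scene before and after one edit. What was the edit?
The image was rotated 90° counter-clockwise.

The orange triangle sits in the top-right of the first image and the top-left of the second — consistent with a whole-image 90° counter-clockwise rotation.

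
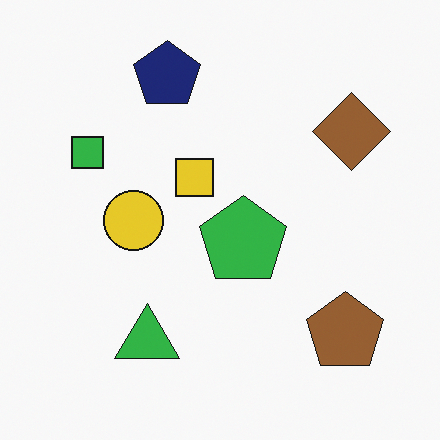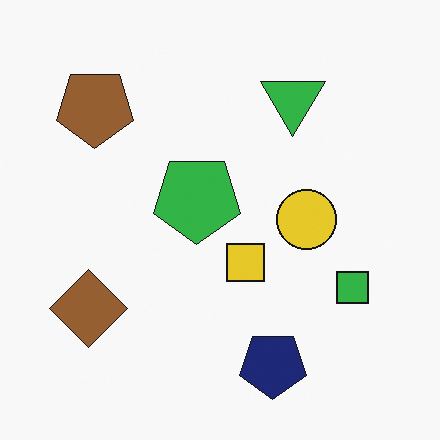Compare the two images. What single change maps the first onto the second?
The second image is the first rotated 180°.

The brown pentagon sits in the bottom-right of the first image and the top-left of the second — consistent with a whole-image 180° rotation.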